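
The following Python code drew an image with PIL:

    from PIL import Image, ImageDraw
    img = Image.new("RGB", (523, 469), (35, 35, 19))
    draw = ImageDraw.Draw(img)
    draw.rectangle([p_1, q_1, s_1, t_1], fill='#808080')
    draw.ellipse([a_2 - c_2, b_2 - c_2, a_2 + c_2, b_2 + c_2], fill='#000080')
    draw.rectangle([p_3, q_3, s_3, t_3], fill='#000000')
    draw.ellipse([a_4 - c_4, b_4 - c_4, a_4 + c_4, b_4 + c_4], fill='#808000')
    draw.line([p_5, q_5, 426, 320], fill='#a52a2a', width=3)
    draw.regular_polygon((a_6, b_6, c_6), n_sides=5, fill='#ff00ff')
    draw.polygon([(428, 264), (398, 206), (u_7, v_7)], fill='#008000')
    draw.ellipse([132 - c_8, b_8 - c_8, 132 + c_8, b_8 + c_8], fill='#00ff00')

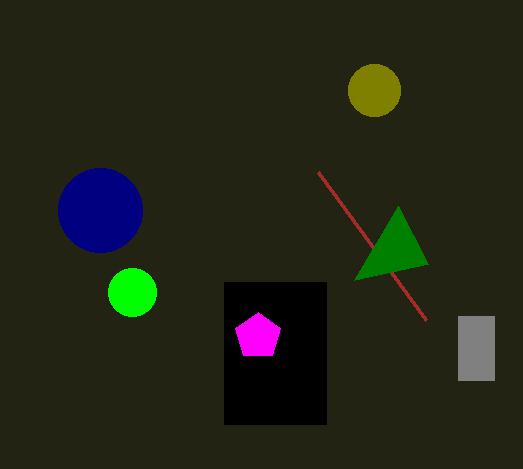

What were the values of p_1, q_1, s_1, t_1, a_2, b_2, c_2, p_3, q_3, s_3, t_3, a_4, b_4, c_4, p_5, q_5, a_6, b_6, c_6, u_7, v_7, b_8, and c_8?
p_1 = 458, q_1 = 316, s_1 = 494, t_1 = 380, a_2 = 100, b_2 = 210, c_2 = 42, p_3 = 224, q_3 = 282, s_3 = 326, t_3 = 424, a_4 = 374, b_4 = 90, c_4 = 26, p_5 = 318, q_5 = 172, a_6 = 258, b_6 = 336, c_6 = 24, u_7 = 354, v_7 = 280, b_8 = 292, c_8 = 24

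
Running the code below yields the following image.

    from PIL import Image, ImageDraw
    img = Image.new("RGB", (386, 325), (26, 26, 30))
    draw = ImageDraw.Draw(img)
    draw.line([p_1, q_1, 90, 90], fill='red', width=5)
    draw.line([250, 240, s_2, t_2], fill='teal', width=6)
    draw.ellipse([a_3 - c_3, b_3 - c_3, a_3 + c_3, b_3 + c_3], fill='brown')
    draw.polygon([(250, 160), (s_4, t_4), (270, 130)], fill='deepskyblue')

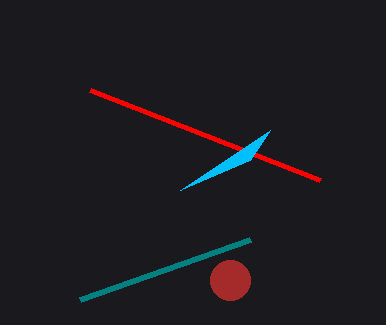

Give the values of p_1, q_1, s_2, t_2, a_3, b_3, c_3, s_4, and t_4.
p_1 = 320, q_1 = 180, s_2 = 80, t_2 = 300, a_3 = 230, b_3 = 280, c_3 = 20, s_4 = 180, t_4 = 190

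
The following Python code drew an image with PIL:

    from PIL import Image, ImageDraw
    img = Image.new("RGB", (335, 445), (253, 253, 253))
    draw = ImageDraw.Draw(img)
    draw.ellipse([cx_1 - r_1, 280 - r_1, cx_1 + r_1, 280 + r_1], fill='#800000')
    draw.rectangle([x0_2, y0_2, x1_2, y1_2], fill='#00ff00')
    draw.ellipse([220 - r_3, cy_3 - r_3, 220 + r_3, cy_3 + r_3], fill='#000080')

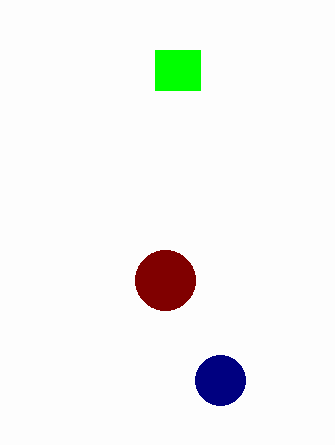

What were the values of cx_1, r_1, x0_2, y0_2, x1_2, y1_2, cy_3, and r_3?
cx_1 = 165
r_1 = 30
x0_2 = 155
y0_2 = 50
x1_2 = 200
y1_2 = 90
cy_3 = 380
r_3 = 25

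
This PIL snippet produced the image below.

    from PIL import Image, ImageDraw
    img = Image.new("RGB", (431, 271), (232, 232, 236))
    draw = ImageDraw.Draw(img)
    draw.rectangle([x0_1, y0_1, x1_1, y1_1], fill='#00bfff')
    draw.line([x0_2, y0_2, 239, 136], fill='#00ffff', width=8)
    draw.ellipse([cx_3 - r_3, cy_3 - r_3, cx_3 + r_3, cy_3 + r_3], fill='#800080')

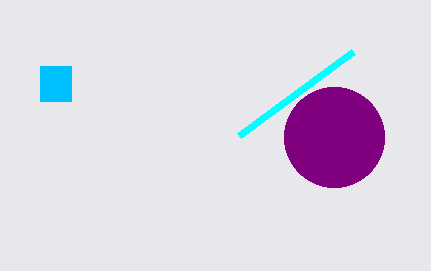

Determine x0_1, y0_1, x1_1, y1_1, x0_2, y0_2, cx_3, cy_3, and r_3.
x0_1 = 40, y0_1 = 66, x1_1 = 71, y1_1 = 101, x0_2 = 353, y0_2 = 52, cx_3 = 334, cy_3 = 137, r_3 = 50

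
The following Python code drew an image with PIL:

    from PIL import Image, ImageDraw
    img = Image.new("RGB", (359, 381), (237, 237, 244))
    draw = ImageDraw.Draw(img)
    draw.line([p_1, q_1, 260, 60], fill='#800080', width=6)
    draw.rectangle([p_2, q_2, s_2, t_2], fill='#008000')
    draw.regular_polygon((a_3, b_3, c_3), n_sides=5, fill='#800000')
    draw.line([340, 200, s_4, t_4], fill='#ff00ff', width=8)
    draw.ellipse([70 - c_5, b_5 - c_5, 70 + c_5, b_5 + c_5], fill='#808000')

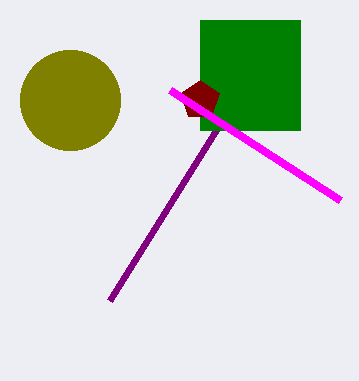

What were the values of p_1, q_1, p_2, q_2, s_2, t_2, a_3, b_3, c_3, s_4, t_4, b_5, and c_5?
p_1 = 110; q_1 = 300; p_2 = 200; q_2 = 20; s_2 = 300; t_2 = 130; a_3 = 200; b_3 = 100; c_3 = 20; s_4 = 170; t_4 = 90; b_5 = 100; c_5 = 50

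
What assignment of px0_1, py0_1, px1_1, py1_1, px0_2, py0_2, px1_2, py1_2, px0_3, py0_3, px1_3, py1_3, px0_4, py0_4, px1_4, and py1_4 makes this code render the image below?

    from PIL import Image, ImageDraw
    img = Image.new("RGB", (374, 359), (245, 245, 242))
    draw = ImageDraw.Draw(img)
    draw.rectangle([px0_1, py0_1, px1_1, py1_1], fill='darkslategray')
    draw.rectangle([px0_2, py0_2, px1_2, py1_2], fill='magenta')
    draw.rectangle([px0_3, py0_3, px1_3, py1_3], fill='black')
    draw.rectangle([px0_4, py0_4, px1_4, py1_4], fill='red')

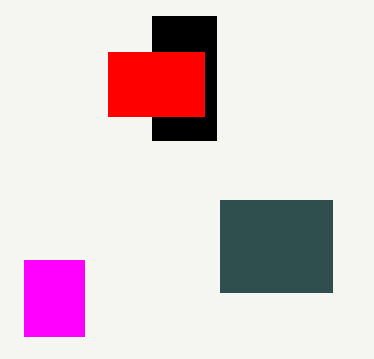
px0_1 = 220
py0_1 = 200
px1_1 = 332
py1_1 = 292
px0_2 = 24
py0_2 = 260
px1_2 = 84
py1_2 = 336
px0_3 = 152
py0_3 = 16
px1_3 = 216
py1_3 = 140
px0_4 = 108
py0_4 = 52
px1_4 = 204
py1_4 = 116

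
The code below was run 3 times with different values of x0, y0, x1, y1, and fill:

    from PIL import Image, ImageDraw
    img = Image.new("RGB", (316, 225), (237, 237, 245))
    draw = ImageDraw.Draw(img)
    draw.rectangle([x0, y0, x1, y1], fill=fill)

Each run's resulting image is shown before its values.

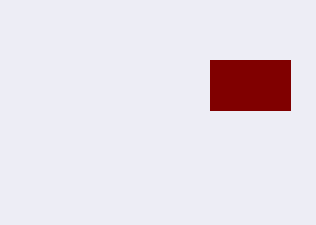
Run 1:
x0 = 210; y0 = 60; x1 = 290; y1 = 110; fill = 'maroon'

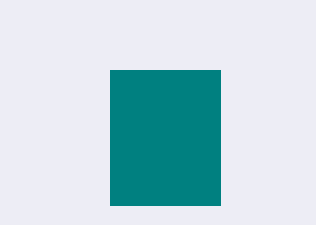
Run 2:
x0 = 110; y0 = 70; x1 = 220; y1 = 205; fill = 'teal'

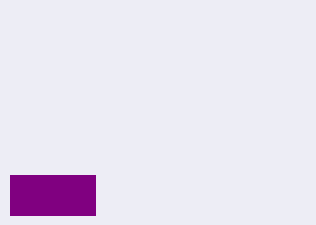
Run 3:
x0 = 10
y0 = 175
x1 = 95
y1 = 215
fill = 'purple'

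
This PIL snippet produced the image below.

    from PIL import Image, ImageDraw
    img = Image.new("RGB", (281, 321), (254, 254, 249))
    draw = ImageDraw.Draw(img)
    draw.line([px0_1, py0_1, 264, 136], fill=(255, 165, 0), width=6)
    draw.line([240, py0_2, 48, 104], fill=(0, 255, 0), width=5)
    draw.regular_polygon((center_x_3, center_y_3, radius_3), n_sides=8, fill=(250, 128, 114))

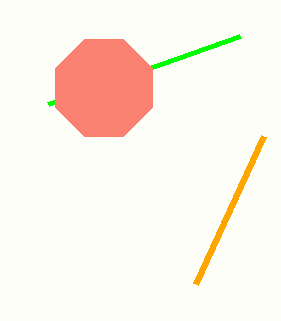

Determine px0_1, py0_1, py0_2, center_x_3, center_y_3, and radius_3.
px0_1 = 196, py0_1 = 284, py0_2 = 36, center_x_3 = 104, center_y_3 = 88, radius_3 = 52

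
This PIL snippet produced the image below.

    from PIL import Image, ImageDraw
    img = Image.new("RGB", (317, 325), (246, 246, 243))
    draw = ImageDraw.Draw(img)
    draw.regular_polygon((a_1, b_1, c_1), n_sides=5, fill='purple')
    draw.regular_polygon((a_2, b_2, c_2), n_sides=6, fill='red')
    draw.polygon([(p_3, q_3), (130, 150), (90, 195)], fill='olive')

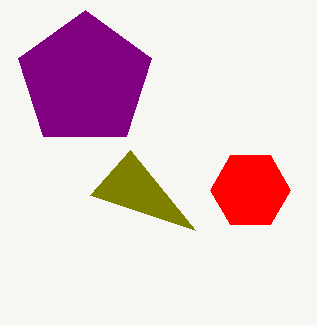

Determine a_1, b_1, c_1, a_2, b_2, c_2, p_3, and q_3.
a_1 = 85
b_1 = 80
c_1 = 70
a_2 = 250
b_2 = 190
c_2 = 40
p_3 = 195
q_3 = 230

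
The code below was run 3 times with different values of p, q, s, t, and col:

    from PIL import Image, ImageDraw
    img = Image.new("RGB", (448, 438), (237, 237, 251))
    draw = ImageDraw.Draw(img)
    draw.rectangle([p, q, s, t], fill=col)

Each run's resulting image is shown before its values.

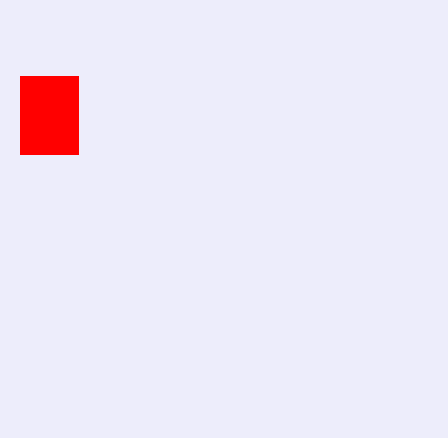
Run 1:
p = 20
q = 76
s = 78
t = 154
col = 'red'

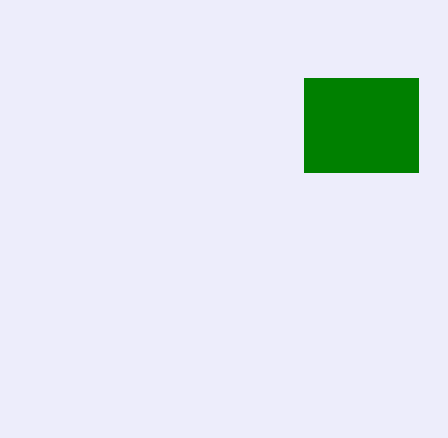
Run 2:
p = 304
q = 78
s = 418
t = 172
col = 'green'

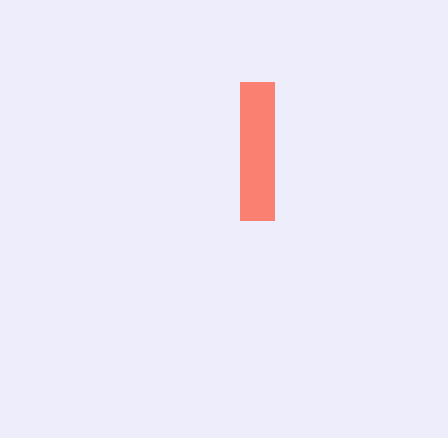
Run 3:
p = 240, q = 82, s = 274, t = 220, col = 'salmon'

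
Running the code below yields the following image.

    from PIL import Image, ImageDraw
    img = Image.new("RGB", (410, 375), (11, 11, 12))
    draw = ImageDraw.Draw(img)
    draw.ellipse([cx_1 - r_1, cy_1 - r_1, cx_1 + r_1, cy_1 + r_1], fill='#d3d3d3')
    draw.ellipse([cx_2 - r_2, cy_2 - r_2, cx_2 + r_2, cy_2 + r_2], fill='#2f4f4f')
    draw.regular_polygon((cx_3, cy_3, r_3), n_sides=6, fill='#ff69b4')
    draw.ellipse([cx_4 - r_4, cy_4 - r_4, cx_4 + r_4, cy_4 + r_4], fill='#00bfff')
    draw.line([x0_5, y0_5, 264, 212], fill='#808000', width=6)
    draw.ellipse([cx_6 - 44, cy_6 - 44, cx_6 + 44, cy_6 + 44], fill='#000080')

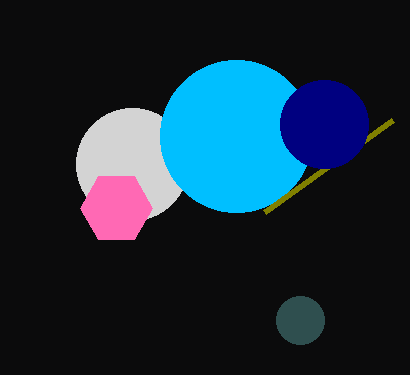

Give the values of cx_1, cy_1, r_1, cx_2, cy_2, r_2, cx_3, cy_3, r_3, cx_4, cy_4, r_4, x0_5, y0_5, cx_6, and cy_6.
cx_1 = 132, cy_1 = 164, r_1 = 56, cx_2 = 300, cy_2 = 320, r_2 = 24, cx_3 = 116, cy_3 = 208, r_3 = 36, cx_4 = 236, cy_4 = 136, r_4 = 76, x0_5 = 392, y0_5 = 120, cx_6 = 324, cy_6 = 124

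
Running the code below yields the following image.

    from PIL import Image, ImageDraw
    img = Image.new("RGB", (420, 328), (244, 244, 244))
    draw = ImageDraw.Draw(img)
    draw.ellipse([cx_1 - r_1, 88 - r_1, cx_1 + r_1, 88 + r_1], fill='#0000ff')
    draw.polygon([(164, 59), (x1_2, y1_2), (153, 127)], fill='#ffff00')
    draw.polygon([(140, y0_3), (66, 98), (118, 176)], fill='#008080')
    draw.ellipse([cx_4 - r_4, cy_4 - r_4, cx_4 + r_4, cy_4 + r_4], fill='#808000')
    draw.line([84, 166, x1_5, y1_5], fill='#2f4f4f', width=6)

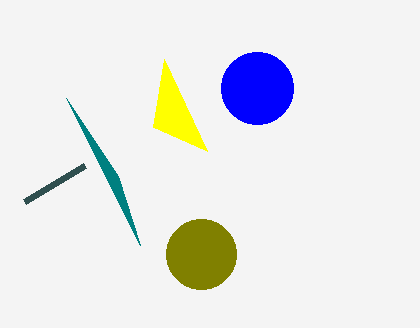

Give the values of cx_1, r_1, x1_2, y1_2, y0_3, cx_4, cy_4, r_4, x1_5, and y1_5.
cx_1 = 257; r_1 = 36; x1_2 = 207; y1_2 = 151; y0_3 = 245; cx_4 = 201; cy_4 = 254; r_4 = 35; x1_5 = 24; y1_5 = 202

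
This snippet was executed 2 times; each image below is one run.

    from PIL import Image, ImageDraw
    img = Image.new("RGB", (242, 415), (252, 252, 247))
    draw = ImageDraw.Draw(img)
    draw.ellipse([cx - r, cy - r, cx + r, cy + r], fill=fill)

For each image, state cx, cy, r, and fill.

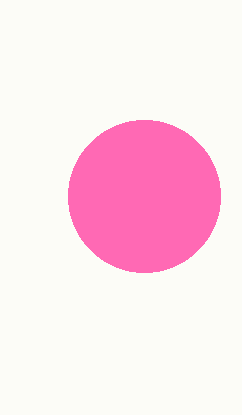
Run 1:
cx = 144; cy = 196; r = 76; fill = 'hotpink'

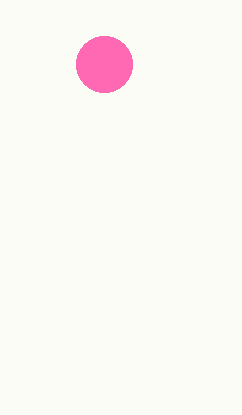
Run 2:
cx = 104
cy = 64
r = 28
fill = 'hotpink'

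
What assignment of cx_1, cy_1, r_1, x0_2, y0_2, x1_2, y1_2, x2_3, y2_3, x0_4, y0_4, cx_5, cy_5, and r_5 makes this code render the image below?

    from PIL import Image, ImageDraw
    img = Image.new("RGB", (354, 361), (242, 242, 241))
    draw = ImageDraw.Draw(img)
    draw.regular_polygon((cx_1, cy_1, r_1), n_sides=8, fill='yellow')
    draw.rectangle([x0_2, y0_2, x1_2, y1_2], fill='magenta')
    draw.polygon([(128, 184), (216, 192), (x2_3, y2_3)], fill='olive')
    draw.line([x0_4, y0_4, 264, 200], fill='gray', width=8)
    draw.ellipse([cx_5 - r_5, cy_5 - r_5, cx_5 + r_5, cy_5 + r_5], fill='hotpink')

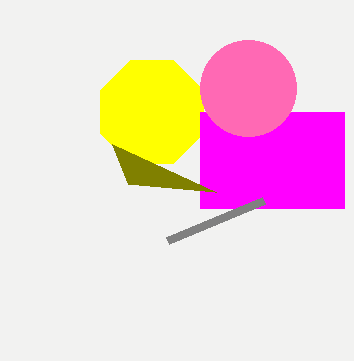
cx_1 = 152; cy_1 = 112; r_1 = 56; x0_2 = 200; y0_2 = 112; x1_2 = 344; y1_2 = 208; x2_3 = 112; y2_3 = 144; x0_4 = 168; y0_4 = 240; cx_5 = 248; cy_5 = 88; r_5 = 48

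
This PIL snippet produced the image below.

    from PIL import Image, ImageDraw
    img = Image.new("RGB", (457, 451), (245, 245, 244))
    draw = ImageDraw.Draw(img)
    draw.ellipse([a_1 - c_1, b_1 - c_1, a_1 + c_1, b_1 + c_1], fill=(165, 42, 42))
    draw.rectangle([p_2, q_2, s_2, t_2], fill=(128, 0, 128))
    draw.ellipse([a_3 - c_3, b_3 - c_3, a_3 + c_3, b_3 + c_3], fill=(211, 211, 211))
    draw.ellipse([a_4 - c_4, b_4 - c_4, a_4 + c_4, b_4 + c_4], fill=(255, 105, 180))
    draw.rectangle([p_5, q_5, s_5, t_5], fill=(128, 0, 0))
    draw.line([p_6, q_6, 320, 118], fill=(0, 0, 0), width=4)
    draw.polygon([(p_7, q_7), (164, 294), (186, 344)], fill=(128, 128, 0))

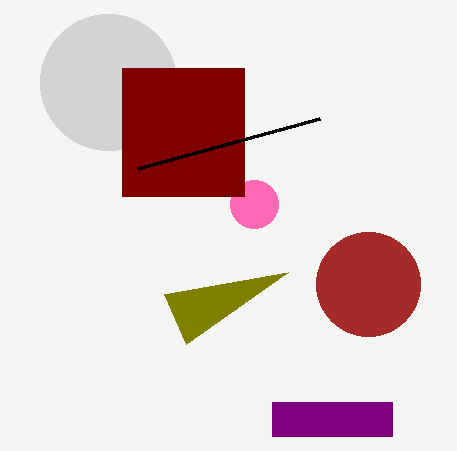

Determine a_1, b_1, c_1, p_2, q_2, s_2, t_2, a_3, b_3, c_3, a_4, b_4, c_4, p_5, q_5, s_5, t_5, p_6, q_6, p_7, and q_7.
a_1 = 368, b_1 = 284, c_1 = 52, p_2 = 272, q_2 = 402, s_2 = 392, t_2 = 436, a_3 = 108, b_3 = 82, c_3 = 68, a_4 = 254, b_4 = 204, c_4 = 24, p_5 = 122, q_5 = 68, s_5 = 244, t_5 = 196, p_6 = 138, q_6 = 168, p_7 = 288, q_7 = 272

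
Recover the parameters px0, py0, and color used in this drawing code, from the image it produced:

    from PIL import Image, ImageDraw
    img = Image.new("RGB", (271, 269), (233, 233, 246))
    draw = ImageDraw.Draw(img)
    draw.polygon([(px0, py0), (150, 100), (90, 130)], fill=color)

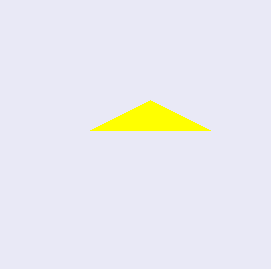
px0 = 210; py0 = 130; color = 'yellow'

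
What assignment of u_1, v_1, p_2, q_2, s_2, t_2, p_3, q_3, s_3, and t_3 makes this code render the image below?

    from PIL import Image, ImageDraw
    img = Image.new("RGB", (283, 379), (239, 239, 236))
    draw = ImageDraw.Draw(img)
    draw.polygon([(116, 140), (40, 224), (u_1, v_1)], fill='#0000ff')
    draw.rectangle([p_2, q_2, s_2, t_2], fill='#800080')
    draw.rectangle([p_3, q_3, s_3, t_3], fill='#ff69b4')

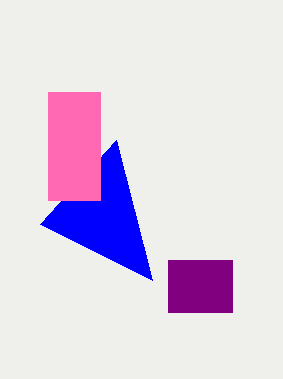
u_1 = 152, v_1 = 280, p_2 = 168, q_2 = 260, s_2 = 232, t_2 = 312, p_3 = 48, q_3 = 92, s_3 = 100, t_3 = 200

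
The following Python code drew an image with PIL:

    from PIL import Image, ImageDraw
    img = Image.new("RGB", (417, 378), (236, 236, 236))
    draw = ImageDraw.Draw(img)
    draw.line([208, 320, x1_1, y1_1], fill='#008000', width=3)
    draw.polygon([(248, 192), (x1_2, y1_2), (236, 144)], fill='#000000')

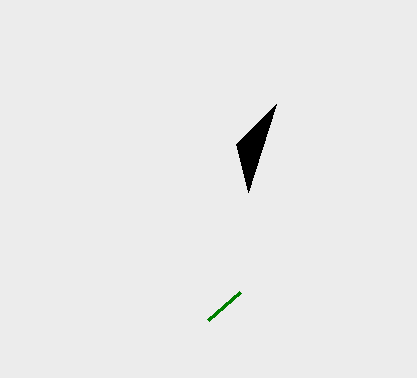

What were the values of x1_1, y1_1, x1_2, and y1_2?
x1_1 = 240; y1_1 = 292; x1_2 = 276; y1_2 = 104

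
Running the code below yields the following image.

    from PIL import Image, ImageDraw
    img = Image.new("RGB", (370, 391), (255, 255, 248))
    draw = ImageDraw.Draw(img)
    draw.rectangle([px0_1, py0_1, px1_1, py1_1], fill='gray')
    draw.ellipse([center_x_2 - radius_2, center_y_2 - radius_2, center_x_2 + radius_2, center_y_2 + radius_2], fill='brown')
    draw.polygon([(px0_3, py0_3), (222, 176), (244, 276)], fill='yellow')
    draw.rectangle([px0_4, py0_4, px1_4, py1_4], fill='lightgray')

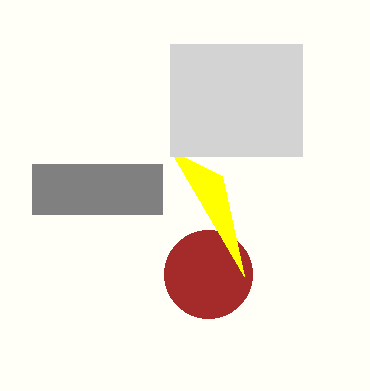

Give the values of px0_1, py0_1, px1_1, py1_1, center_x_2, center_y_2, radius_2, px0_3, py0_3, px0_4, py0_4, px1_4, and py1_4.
px0_1 = 32; py0_1 = 164; px1_1 = 162; py1_1 = 214; center_x_2 = 208; center_y_2 = 274; radius_2 = 44; px0_3 = 170; py0_3 = 150; px0_4 = 170; py0_4 = 44; px1_4 = 302; py1_4 = 156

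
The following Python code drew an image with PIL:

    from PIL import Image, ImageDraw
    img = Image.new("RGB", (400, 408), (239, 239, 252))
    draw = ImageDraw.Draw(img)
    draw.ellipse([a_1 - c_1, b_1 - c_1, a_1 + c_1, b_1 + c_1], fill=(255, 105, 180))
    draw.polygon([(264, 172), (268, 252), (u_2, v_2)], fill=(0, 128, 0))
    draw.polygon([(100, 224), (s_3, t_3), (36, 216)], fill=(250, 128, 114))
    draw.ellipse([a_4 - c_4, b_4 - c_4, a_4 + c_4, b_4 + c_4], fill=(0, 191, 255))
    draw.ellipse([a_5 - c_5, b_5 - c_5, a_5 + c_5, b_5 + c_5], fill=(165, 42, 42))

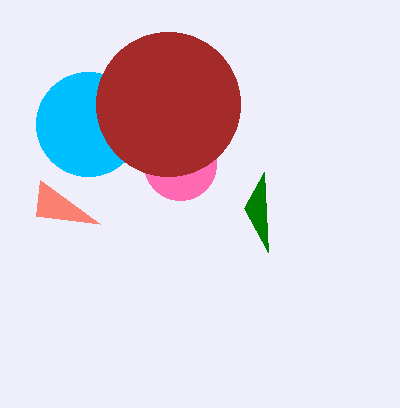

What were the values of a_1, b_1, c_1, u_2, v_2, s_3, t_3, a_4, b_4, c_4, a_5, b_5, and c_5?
a_1 = 180
b_1 = 164
c_1 = 36
u_2 = 244
v_2 = 208
s_3 = 40
t_3 = 180
a_4 = 88
b_4 = 124
c_4 = 52
a_5 = 168
b_5 = 104
c_5 = 72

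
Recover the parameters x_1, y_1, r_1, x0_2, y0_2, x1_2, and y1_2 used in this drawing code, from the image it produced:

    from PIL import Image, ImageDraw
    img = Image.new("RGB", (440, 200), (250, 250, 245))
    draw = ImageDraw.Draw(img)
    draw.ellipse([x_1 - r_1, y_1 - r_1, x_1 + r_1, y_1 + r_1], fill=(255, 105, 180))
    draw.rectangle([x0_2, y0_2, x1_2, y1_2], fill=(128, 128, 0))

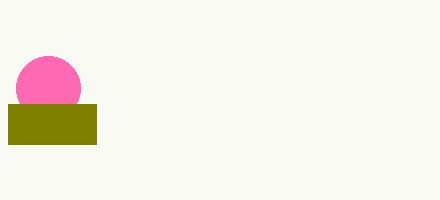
x_1 = 48
y_1 = 88
r_1 = 32
x0_2 = 8
y0_2 = 104
x1_2 = 96
y1_2 = 144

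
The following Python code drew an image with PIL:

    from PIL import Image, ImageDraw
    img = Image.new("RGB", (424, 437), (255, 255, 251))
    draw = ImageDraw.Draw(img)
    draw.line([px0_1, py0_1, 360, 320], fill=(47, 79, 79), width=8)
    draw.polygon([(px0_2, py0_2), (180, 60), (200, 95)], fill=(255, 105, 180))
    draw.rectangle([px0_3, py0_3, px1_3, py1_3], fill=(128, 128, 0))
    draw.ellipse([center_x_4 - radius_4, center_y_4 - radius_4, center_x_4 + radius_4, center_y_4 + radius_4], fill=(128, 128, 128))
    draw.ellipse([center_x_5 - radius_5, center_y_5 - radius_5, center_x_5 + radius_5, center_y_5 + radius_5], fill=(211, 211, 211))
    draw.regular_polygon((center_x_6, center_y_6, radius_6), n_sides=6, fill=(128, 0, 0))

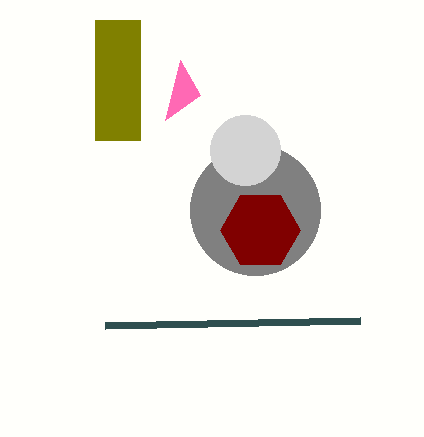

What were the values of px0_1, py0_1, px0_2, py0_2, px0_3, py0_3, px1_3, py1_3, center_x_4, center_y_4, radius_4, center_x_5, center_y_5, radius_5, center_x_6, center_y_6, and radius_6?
px0_1 = 105
py0_1 = 325
px0_2 = 165
py0_2 = 120
px0_3 = 95
py0_3 = 20
px1_3 = 140
py1_3 = 140
center_x_4 = 255
center_y_4 = 210
radius_4 = 65
center_x_5 = 245
center_y_5 = 150
radius_5 = 35
center_x_6 = 260
center_y_6 = 230
radius_6 = 40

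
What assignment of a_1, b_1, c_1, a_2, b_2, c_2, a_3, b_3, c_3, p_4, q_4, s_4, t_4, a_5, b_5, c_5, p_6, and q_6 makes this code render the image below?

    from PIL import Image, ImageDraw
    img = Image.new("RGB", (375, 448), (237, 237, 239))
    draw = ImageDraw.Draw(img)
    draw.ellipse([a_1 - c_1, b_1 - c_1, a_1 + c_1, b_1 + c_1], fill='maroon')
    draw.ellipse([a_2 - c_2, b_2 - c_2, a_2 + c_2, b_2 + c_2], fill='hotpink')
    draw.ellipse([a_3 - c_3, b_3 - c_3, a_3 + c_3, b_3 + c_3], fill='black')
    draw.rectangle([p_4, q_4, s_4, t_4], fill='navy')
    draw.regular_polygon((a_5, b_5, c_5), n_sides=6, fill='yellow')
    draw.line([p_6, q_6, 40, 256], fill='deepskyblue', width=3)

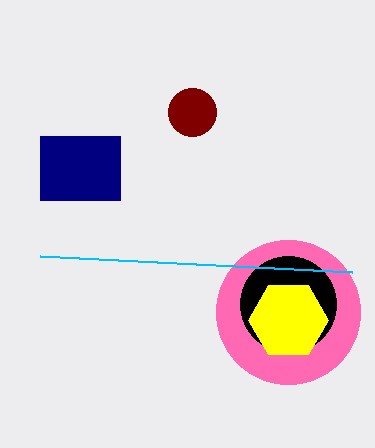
a_1 = 192; b_1 = 112; c_1 = 24; a_2 = 288; b_2 = 312; c_2 = 72; a_3 = 288; b_3 = 304; c_3 = 48; p_4 = 40; q_4 = 136; s_4 = 120; t_4 = 200; a_5 = 288; b_5 = 320; c_5 = 40; p_6 = 352; q_6 = 272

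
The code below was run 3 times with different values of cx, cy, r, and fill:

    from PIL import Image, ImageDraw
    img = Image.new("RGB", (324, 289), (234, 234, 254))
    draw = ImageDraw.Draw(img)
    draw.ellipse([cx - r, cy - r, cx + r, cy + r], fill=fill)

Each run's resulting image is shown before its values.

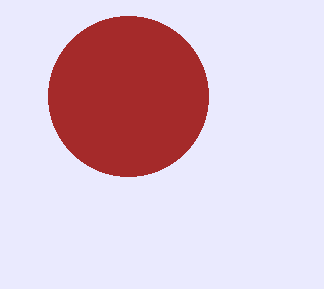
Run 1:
cx = 128
cy = 96
r = 80
fill = 'brown'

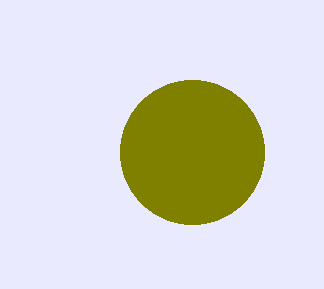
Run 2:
cx = 192
cy = 152
r = 72
fill = 'olive'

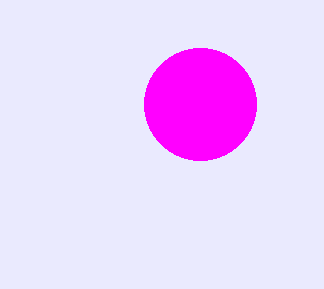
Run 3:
cx = 200; cy = 104; r = 56; fill = 'magenta'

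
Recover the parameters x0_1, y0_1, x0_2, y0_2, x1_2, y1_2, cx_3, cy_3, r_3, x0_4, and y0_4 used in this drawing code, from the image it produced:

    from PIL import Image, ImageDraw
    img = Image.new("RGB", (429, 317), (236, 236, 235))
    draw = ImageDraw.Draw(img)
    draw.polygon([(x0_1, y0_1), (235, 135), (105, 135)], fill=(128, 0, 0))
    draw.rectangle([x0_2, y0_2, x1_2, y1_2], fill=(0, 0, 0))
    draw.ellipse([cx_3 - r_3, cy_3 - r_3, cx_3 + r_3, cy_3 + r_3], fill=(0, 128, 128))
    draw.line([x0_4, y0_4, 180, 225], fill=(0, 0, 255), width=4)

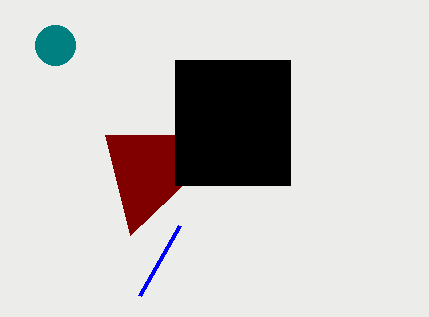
x0_1 = 130, y0_1 = 235, x0_2 = 175, y0_2 = 60, x1_2 = 290, y1_2 = 185, cx_3 = 55, cy_3 = 45, r_3 = 20, x0_4 = 140, y0_4 = 295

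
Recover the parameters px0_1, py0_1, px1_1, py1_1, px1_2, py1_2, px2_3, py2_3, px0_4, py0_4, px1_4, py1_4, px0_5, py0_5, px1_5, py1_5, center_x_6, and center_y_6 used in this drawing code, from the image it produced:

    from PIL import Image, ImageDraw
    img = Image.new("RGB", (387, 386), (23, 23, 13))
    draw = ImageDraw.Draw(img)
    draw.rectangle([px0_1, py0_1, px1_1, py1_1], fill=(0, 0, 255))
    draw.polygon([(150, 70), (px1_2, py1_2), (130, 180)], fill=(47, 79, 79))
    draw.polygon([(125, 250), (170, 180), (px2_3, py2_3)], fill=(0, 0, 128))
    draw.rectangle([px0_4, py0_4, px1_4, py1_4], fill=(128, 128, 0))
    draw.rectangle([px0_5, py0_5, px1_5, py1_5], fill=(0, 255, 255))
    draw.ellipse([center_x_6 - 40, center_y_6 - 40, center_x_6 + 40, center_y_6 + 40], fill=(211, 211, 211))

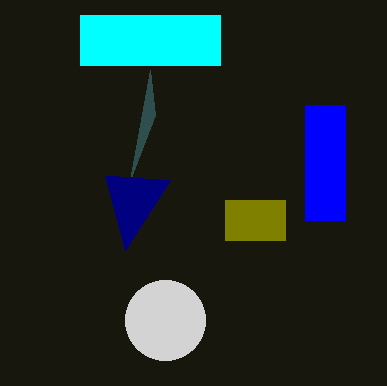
px0_1 = 305, py0_1 = 105, px1_1 = 345, py1_1 = 220, px1_2 = 155, py1_2 = 115, px2_3 = 105, py2_3 = 175, px0_4 = 225, py0_4 = 200, px1_4 = 285, py1_4 = 240, px0_5 = 80, py0_5 = 15, px1_5 = 220, py1_5 = 65, center_x_6 = 165, center_y_6 = 320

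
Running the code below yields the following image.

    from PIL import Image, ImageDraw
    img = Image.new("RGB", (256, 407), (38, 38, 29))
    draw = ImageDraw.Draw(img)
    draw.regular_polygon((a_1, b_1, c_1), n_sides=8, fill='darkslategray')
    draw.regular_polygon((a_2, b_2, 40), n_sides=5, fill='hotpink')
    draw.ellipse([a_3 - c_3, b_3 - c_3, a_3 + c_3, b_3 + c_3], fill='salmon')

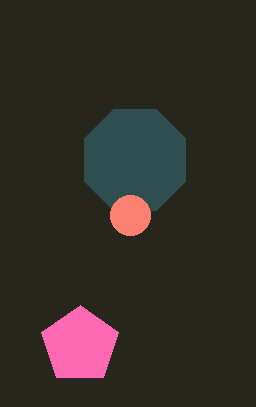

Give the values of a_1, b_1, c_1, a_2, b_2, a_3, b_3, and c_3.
a_1 = 135
b_1 = 160
c_1 = 55
a_2 = 80
b_2 = 345
a_3 = 130
b_3 = 215
c_3 = 20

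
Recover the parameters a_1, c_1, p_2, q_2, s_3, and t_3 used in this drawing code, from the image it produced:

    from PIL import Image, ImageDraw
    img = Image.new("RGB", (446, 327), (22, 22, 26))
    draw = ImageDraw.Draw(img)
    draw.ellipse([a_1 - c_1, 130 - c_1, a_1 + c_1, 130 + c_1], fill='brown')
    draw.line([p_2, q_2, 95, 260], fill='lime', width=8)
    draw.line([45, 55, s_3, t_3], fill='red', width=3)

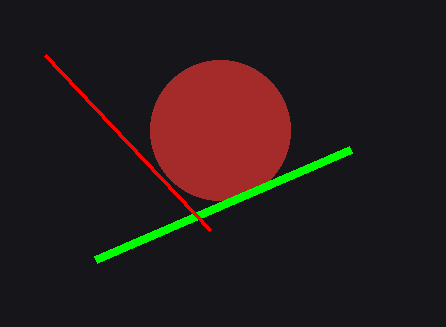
a_1 = 220; c_1 = 70; p_2 = 350; q_2 = 150; s_3 = 210; t_3 = 230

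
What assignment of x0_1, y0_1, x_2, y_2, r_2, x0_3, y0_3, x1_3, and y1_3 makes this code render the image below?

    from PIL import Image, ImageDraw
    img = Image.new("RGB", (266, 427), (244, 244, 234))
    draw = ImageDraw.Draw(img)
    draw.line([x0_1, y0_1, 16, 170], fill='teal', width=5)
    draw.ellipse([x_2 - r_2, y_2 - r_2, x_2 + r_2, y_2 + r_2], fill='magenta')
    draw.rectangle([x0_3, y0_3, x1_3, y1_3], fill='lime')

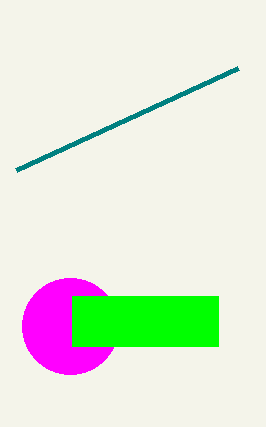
x0_1 = 238
y0_1 = 68
x_2 = 70
y_2 = 326
r_2 = 48
x0_3 = 72
y0_3 = 296
x1_3 = 218
y1_3 = 346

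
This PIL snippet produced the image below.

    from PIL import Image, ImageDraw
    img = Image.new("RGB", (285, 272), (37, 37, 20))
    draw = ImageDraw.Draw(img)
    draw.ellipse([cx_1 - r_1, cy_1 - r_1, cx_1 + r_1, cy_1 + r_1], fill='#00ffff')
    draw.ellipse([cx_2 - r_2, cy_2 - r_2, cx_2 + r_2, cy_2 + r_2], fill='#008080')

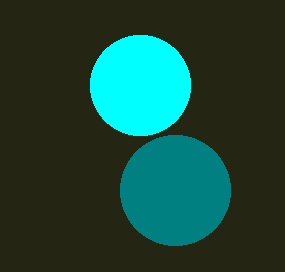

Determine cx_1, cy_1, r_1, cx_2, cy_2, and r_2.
cx_1 = 140, cy_1 = 85, r_1 = 50, cx_2 = 175, cy_2 = 190, r_2 = 55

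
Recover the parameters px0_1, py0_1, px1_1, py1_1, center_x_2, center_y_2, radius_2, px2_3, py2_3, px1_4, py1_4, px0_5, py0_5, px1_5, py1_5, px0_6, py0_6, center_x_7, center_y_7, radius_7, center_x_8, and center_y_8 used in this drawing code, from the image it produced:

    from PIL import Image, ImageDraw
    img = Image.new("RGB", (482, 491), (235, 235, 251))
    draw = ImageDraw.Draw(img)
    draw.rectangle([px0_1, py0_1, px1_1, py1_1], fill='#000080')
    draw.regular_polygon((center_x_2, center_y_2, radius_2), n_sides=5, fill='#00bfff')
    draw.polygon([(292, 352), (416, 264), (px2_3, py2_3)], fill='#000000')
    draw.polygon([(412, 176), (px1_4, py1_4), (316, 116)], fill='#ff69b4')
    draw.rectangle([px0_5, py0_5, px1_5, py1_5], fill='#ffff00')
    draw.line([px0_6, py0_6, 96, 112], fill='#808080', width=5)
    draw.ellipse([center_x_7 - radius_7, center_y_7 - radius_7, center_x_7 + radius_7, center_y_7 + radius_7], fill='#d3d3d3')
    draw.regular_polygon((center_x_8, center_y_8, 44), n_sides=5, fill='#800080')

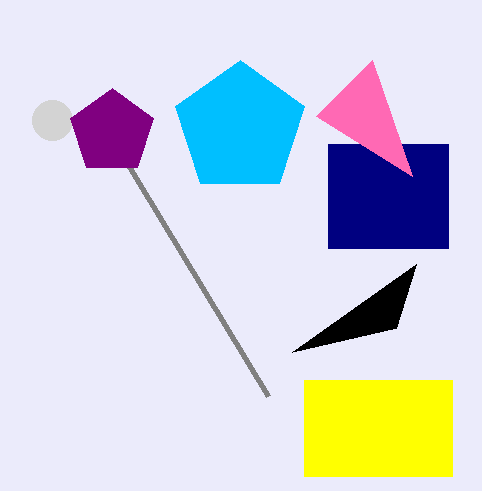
px0_1 = 328; py0_1 = 144; px1_1 = 448; py1_1 = 248; center_x_2 = 240; center_y_2 = 128; radius_2 = 68; px2_3 = 396; py2_3 = 328; px1_4 = 372; py1_4 = 60; px0_5 = 304; py0_5 = 380; px1_5 = 452; py1_5 = 476; px0_6 = 268; py0_6 = 396; center_x_7 = 52; center_y_7 = 120; radius_7 = 20; center_x_8 = 112; center_y_8 = 132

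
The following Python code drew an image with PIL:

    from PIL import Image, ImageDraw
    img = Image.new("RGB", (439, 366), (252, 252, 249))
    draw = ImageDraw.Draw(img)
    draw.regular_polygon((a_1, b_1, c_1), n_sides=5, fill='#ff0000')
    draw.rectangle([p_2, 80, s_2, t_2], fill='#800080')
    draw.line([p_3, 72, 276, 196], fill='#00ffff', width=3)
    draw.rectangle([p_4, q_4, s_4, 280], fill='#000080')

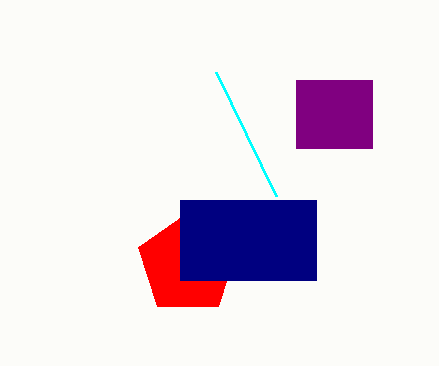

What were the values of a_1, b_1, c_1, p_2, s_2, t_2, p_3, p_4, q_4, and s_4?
a_1 = 188
b_1 = 264
c_1 = 52
p_2 = 296
s_2 = 372
t_2 = 148
p_3 = 216
p_4 = 180
q_4 = 200
s_4 = 316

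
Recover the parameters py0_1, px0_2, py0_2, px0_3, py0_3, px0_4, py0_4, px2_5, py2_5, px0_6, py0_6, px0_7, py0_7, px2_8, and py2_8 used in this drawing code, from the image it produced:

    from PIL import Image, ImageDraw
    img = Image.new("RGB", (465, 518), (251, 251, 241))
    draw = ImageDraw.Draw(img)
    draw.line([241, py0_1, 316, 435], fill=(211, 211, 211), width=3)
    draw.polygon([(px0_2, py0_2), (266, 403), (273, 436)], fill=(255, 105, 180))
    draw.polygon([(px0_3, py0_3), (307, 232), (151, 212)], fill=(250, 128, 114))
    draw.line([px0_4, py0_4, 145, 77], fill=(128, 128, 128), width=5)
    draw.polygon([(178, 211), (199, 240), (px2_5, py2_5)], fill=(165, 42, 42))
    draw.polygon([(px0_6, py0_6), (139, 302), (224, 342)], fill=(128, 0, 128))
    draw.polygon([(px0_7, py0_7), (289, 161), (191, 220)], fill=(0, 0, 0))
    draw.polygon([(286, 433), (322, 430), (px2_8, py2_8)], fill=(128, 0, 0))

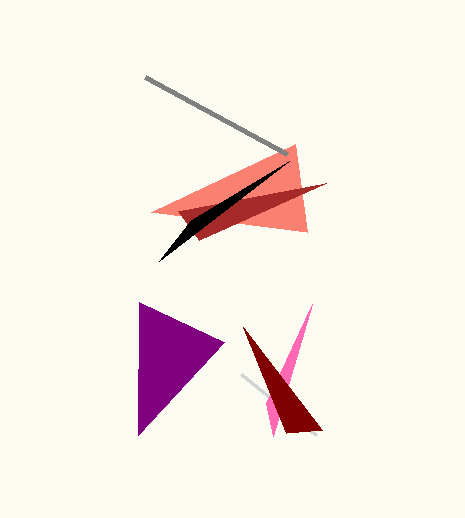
py0_1 = 374
px0_2 = 312
py0_2 = 304
px0_3 = 295
py0_3 = 144
px0_4 = 287
py0_4 = 154
px2_5 = 326
py2_5 = 183
px0_6 = 138
py0_6 = 435
px0_7 = 159
py0_7 = 261
px2_8 = 243
py2_8 = 327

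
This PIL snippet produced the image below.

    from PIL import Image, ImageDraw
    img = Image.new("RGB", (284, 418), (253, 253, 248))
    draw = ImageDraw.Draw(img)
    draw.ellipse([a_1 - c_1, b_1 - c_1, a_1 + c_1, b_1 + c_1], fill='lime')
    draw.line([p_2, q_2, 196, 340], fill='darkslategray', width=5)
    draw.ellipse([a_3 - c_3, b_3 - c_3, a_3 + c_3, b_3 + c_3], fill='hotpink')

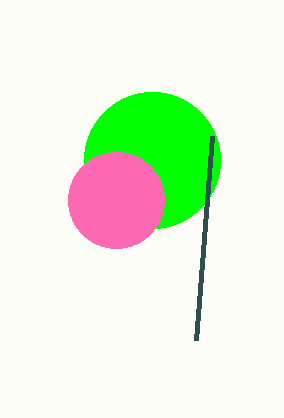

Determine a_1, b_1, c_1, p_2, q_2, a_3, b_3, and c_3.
a_1 = 152, b_1 = 160, c_1 = 68, p_2 = 212, q_2 = 136, a_3 = 116, b_3 = 200, c_3 = 48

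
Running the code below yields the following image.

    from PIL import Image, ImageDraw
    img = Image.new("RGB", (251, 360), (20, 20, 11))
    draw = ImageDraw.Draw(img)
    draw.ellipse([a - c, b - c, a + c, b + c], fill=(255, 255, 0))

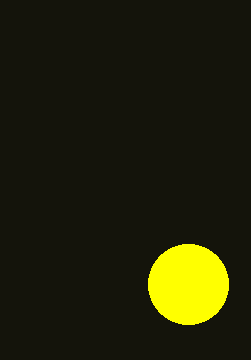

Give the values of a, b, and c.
a = 188, b = 284, c = 40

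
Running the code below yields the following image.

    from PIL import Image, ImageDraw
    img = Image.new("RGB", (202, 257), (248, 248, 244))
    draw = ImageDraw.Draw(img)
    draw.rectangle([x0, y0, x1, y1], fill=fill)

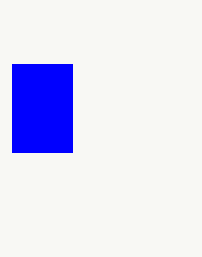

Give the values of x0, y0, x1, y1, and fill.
x0 = 12
y0 = 64
x1 = 72
y1 = 152
fill = 'blue'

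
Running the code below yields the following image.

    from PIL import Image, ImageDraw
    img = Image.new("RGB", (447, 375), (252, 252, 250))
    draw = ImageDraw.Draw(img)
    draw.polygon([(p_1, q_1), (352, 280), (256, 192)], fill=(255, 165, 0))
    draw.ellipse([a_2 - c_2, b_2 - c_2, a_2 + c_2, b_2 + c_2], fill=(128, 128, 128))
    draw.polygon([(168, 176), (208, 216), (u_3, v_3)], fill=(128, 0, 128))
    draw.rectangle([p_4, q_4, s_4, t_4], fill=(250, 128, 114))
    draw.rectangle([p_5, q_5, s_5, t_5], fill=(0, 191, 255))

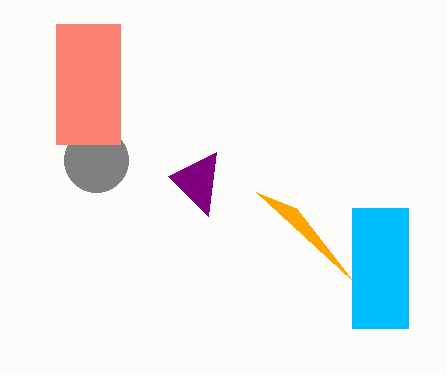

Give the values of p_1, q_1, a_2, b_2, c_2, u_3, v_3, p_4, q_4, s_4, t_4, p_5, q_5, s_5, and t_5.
p_1 = 296; q_1 = 208; a_2 = 96; b_2 = 160; c_2 = 32; u_3 = 216; v_3 = 152; p_4 = 56; q_4 = 24; s_4 = 120; t_4 = 144; p_5 = 352; q_5 = 208; s_5 = 408; t_5 = 328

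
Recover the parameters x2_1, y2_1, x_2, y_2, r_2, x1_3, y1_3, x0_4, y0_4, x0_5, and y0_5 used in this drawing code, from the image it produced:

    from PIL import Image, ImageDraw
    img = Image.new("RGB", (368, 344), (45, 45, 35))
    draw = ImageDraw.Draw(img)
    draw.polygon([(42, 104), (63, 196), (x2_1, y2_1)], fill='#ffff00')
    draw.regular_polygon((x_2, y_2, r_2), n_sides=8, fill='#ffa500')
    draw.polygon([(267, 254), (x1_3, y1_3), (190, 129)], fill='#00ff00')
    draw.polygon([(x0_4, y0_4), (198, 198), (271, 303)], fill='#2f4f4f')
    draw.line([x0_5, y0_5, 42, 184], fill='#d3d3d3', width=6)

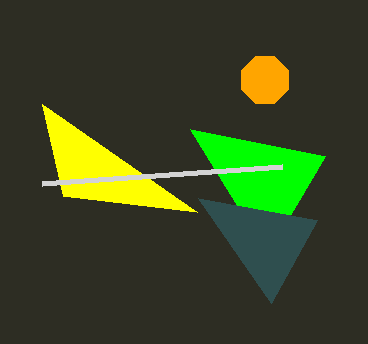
x2_1 = 197
y2_1 = 212
x_2 = 265
y_2 = 80
r_2 = 25
x1_3 = 325
y1_3 = 156
x0_4 = 317
y0_4 = 220
x0_5 = 282
y0_5 = 167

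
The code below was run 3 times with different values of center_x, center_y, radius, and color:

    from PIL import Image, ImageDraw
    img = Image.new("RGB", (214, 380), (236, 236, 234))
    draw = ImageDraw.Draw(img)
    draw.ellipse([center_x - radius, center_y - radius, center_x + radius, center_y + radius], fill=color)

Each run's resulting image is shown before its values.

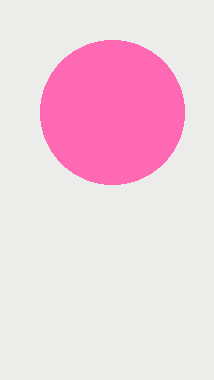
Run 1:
center_x = 112
center_y = 112
radius = 72
color = 'hotpink'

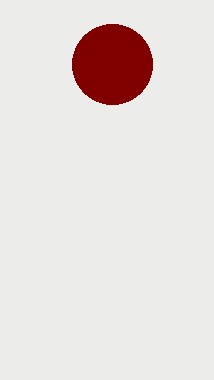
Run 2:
center_x = 112; center_y = 64; radius = 40; color = 'maroon'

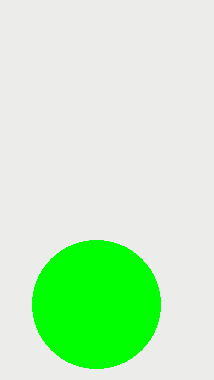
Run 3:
center_x = 96
center_y = 304
radius = 64
color = 'lime'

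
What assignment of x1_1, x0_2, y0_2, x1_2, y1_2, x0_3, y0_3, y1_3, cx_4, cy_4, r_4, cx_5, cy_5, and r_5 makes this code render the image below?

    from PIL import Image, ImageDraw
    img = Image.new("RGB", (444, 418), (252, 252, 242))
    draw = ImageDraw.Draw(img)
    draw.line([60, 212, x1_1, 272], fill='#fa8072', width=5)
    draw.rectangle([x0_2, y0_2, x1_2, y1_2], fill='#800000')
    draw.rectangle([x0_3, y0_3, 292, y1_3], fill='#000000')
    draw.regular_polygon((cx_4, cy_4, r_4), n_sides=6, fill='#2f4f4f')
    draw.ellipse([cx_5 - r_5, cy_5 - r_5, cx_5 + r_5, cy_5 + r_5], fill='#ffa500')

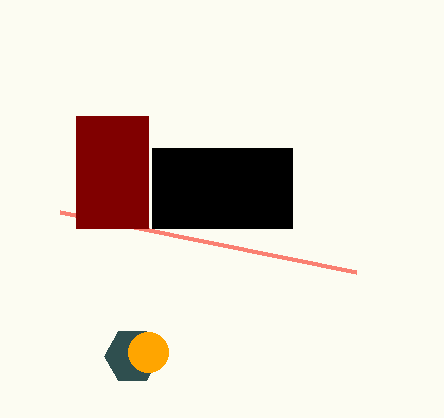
x1_1 = 356, x0_2 = 76, y0_2 = 116, x1_2 = 148, y1_2 = 228, x0_3 = 152, y0_3 = 148, y1_3 = 228, cx_4 = 132, cy_4 = 356, r_4 = 28, cx_5 = 148, cy_5 = 352, r_5 = 20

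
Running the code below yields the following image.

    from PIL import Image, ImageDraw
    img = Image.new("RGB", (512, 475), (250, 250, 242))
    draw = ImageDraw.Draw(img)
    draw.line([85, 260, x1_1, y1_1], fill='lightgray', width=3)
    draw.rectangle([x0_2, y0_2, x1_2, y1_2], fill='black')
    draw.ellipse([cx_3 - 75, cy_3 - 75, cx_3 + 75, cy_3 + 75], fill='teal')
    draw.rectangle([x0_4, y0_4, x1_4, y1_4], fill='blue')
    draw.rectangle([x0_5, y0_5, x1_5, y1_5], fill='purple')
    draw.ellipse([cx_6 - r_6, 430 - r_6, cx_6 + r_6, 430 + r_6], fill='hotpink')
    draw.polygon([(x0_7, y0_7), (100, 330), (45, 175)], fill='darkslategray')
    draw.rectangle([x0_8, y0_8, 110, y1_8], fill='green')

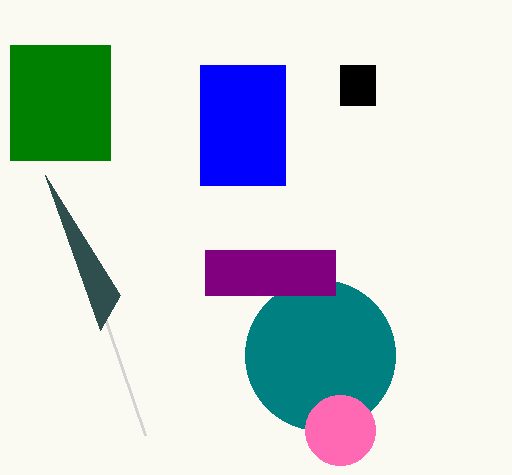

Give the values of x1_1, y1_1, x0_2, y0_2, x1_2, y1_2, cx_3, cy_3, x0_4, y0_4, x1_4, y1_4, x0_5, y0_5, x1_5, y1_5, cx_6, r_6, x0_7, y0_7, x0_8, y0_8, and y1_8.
x1_1 = 145
y1_1 = 435
x0_2 = 340
y0_2 = 65
x1_2 = 375
y1_2 = 105
cx_3 = 320
cy_3 = 355
x0_4 = 200
y0_4 = 65
x1_4 = 285
y1_4 = 185
x0_5 = 205
y0_5 = 250
x1_5 = 335
y1_5 = 295
cx_6 = 340
r_6 = 35
x0_7 = 120
y0_7 = 295
x0_8 = 10
y0_8 = 45
y1_8 = 160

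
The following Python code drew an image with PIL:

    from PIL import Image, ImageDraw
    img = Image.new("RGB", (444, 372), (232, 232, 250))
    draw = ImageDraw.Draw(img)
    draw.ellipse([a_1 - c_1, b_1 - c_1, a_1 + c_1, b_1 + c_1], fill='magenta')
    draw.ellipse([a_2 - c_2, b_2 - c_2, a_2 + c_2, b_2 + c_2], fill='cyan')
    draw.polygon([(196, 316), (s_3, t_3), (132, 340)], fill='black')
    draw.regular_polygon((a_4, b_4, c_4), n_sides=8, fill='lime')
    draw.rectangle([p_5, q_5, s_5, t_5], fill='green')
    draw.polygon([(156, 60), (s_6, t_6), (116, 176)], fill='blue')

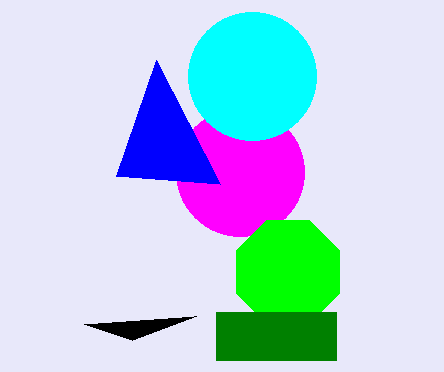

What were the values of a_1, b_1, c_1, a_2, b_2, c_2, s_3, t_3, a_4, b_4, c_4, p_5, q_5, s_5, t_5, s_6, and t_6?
a_1 = 240
b_1 = 172
c_1 = 64
a_2 = 252
b_2 = 76
c_2 = 64
s_3 = 84
t_3 = 324
a_4 = 288
b_4 = 272
c_4 = 56
p_5 = 216
q_5 = 312
s_5 = 336
t_5 = 360
s_6 = 220
t_6 = 184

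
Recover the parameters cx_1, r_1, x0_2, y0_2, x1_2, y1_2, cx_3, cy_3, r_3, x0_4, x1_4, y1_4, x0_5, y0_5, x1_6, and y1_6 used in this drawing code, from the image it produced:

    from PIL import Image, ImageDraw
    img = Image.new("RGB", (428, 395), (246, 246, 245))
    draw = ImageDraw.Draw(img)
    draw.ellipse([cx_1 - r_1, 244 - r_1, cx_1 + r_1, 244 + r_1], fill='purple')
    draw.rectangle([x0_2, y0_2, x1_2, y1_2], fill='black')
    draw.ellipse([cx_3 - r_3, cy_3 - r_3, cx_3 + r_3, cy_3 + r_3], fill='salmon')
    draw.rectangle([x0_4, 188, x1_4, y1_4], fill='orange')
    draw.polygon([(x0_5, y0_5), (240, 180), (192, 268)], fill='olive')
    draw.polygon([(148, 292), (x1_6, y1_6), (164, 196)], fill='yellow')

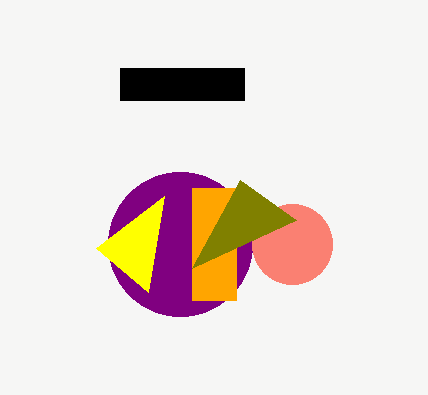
cx_1 = 180, r_1 = 72, x0_2 = 120, y0_2 = 68, x1_2 = 244, y1_2 = 100, cx_3 = 292, cy_3 = 244, r_3 = 40, x0_4 = 192, x1_4 = 236, y1_4 = 300, x0_5 = 296, y0_5 = 220, x1_6 = 96, y1_6 = 248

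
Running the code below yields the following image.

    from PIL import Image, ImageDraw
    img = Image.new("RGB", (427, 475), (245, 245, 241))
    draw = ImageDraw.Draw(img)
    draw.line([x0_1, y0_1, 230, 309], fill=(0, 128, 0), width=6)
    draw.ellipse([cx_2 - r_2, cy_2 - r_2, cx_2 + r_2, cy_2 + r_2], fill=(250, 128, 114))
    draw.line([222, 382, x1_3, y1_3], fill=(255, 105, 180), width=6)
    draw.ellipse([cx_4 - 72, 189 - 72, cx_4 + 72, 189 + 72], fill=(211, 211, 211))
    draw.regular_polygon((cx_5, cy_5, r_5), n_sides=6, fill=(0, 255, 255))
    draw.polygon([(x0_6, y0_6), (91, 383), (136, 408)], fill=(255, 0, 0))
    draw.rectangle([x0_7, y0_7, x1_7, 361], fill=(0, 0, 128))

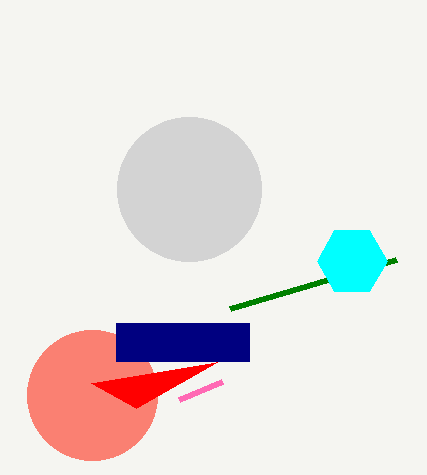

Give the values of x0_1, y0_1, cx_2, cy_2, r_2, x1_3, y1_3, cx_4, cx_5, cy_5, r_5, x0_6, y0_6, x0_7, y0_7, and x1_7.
x0_1 = 396, y0_1 = 260, cx_2 = 92, cy_2 = 395, r_2 = 65, x1_3 = 179, y1_3 = 400, cx_4 = 189, cx_5 = 352, cy_5 = 261, r_5 = 35, x0_6 = 217, y0_6 = 362, x0_7 = 116, y0_7 = 323, x1_7 = 249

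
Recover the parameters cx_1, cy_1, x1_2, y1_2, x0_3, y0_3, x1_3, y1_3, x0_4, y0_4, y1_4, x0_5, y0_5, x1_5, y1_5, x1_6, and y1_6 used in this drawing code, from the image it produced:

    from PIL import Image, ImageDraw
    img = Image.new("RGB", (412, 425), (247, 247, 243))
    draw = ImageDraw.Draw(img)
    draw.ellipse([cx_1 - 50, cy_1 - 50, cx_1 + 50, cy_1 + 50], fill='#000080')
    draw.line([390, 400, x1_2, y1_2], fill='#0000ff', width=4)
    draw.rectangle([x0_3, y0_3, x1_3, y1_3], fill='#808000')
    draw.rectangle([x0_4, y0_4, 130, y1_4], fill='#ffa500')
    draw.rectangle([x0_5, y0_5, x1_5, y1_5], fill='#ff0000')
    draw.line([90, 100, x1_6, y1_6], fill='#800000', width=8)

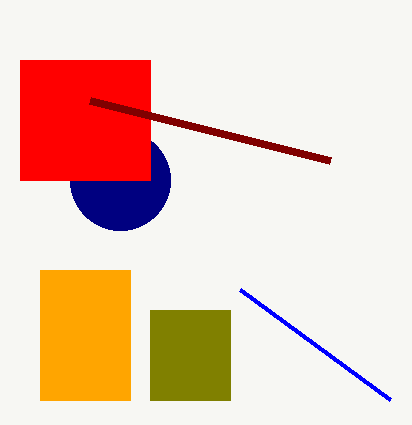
cx_1 = 120, cy_1 = 180, x1_2 = 240, y1_2 = 290, x0_3 = 150, y0_3 = 310, x1_3 = 230, y1_3 = 400, x0_4 = 40, y0_4 = 270, y1_4 = 400, x0_5 = 20, y0_5 = 60, x1_5 = 150, y1_5 = 180, x1_6 = 330, y1_6 = 160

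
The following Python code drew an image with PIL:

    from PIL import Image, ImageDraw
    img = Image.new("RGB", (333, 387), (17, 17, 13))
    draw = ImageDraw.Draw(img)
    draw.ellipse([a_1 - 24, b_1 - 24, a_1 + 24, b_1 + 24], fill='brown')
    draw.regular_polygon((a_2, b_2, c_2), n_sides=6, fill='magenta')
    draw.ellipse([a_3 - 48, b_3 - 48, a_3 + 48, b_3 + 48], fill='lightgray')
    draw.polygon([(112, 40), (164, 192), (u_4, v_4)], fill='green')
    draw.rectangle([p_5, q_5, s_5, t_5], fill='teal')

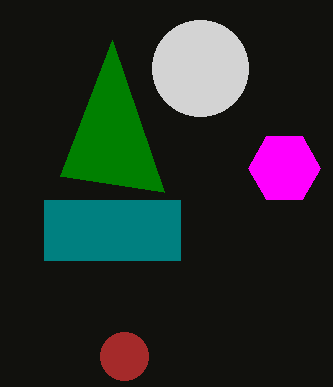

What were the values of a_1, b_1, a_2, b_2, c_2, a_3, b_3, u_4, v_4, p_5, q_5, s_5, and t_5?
a_1 = 124; b_1 = 356; a_2 = 284; b_2 = 168; c_2 = 36; a_3 = 200; b_3 = 68; u_4 = 60; v_4 = 176; p_5 = 44; q_5 = 200; s_5 = 180; t_5 = 260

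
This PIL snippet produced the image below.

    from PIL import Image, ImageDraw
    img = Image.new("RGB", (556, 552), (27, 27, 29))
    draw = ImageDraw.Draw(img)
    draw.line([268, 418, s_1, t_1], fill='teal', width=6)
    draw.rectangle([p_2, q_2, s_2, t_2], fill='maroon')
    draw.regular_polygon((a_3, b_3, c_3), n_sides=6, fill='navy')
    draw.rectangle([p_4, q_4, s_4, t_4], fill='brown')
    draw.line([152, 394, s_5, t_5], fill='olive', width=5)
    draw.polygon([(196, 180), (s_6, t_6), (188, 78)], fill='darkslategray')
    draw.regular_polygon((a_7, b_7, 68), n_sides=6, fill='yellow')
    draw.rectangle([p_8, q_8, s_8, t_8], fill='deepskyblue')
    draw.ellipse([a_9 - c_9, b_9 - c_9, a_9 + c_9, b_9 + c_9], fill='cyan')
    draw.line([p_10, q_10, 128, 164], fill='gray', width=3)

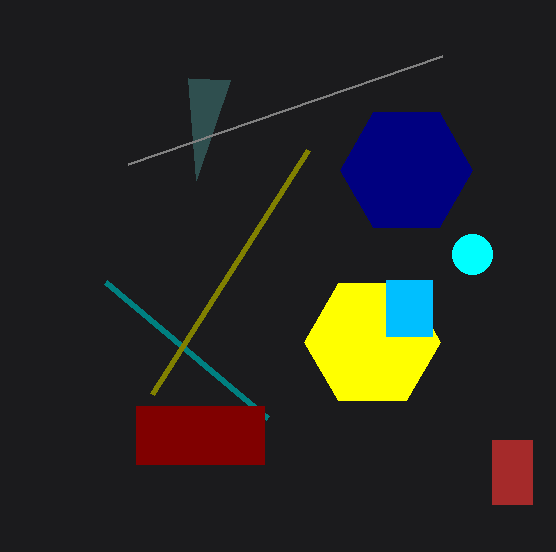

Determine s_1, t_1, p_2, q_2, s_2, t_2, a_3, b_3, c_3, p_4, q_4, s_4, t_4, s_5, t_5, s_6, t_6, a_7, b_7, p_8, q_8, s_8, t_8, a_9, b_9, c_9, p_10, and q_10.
s_1 = 106
t_1 = 282
p_2 = 136
q_2 = 406
s_2 = 264
t_2 = 464
a_3 = 406
b_3 = 170
c_3 = 66
p_4 = 492
q_4 = 440
s_4 = 532
t_4 = 504
s_5 = 308
t_5 = 150
s_6 = 230
t_6 = 80
a_7 = 372
b_7 = 342
p_8 = 386
q_8 = 280
s_8 = 432
t_8 = 336
a_9 = 472
b_9 = 254
c_9 = 20
p_10 = 442
q_10 = 56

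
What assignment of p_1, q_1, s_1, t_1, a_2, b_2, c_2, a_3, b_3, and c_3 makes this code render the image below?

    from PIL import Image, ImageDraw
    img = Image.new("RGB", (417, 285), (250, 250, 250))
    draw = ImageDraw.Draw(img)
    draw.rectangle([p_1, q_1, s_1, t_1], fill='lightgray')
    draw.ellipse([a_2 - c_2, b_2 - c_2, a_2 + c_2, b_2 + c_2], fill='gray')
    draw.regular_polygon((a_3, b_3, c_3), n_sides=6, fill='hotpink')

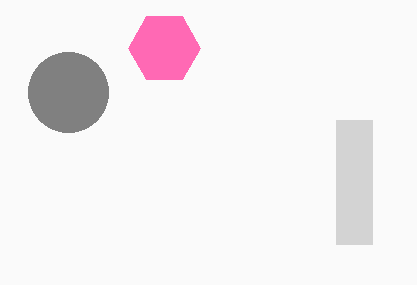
p_1 = 336, q_1 = 120, s_1 = 372, t_1 = 244, a_2 = 68, b_2 = 92, c_2 = 40, a_3 = 164, b_3 = 48, c_3 = 36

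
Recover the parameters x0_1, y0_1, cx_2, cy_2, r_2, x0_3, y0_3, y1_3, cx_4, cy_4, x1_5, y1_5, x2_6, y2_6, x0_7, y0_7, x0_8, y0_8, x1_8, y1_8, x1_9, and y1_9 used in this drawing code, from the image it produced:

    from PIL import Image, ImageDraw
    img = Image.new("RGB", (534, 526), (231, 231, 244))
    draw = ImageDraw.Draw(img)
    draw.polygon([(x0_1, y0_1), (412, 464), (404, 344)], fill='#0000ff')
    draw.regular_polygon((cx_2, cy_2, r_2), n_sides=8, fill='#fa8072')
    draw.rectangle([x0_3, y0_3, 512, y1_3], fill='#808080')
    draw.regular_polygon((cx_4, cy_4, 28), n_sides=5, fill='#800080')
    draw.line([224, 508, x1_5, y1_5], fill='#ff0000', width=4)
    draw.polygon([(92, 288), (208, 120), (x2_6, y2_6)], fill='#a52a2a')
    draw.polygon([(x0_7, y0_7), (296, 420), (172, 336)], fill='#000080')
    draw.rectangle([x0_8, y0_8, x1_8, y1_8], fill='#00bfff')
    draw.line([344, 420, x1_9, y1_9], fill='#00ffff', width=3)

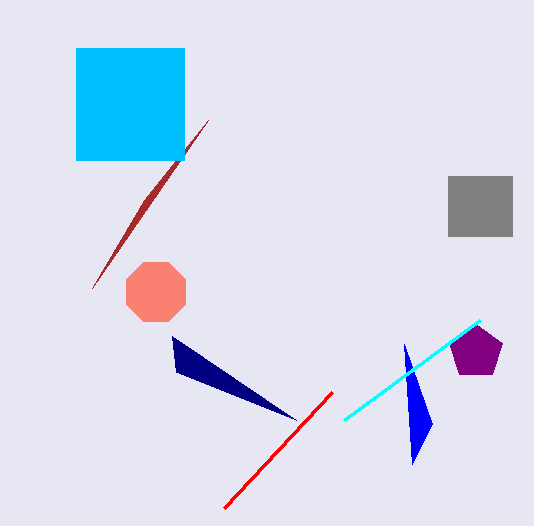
x0_1 = 432, y0_1 = 424, cx_2 = 156, cy_2 = 292, r_2 = 32, x0_3 = 448, y0_3 = 176, y1_3 = 236, cx_4 = 476, cy_4 = 352, x1_5 = 332, y1_5 = 392, x2_6 = 144, y2_6 = 200, x0_7 = 176, y0_7 = 372, x0_8 = 76, y0_8 = 48, x1_8 = 184, y1_8 = 160, x1_9 = 480, y1_9 = 320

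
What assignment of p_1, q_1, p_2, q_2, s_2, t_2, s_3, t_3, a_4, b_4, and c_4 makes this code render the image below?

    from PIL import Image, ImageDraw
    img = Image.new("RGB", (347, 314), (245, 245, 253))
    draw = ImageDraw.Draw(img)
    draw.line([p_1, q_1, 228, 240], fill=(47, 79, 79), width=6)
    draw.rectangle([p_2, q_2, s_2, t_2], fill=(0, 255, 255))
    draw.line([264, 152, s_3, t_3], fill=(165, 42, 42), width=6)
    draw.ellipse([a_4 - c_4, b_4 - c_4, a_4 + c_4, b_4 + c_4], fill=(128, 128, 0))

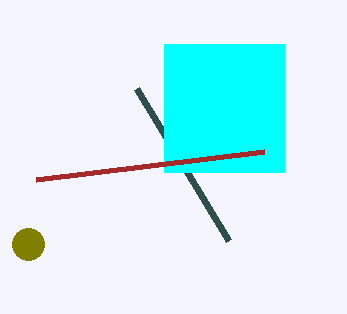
p_1 = 136
q_1 = 88
p_2 = 164
q_2 = 44
s_2 = 284
t_2 = 172
s_3 = 36
t_3 = 180
a_4 = 28
b_4 = 244
c_4 = 16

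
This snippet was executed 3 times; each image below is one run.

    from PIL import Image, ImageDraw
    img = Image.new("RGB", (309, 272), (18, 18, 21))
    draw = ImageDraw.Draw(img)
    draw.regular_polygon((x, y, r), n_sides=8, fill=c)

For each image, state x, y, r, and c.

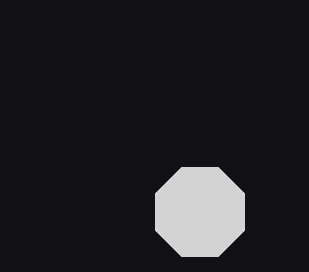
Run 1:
x = 200, y = 212, r = 48, c = 'lightgray'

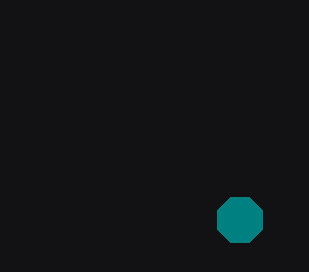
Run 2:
x = 240, y = 220, r = 24, c = 'teal'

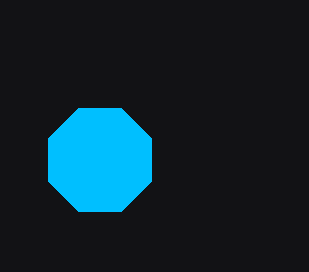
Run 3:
x = 100
y = 160
r = 56
c = 'deepskyblue'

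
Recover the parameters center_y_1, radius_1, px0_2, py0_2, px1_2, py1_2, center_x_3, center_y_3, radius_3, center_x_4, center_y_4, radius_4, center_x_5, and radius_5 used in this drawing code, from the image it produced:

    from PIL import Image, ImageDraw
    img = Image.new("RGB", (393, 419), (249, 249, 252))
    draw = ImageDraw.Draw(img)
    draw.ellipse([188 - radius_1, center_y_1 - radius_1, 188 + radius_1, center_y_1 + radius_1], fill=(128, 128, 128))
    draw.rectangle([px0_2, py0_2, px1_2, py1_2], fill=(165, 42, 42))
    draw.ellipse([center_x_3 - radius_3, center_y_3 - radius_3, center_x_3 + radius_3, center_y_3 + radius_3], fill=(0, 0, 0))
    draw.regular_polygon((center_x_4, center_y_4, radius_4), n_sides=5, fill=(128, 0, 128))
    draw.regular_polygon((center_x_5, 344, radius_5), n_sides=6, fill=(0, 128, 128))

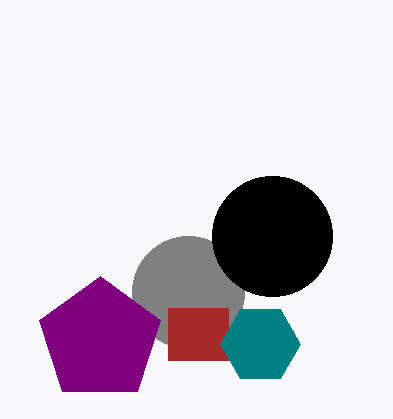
center_y_1 = 292; radius_1 = 56; px0_2 = 168; py0_2 = 308; px1_2 = 228; py1_2 = 360; center_x_3 = 272; center_y_3 = 236; radius_3 = 60; center_x_4 = 100; center_y_4 = 340; radius_4 = 64; center_x_5 = 260; radius_5 = 40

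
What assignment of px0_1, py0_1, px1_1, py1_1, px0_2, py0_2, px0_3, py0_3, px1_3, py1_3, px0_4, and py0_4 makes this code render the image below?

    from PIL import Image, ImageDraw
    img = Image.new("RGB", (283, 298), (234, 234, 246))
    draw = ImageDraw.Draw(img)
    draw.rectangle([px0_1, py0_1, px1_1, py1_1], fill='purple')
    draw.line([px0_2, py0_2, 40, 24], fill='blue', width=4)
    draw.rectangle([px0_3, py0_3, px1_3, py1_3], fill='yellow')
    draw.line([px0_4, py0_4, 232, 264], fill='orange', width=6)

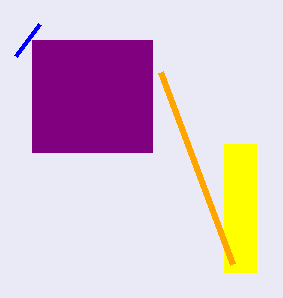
px0_1 = 32
py0_1 = 40
px1_1 = 152
py1_1 = 152
px0_2 = 16
py0_2 = 56
px0_3 = 224
py0_3 = 144
px1_3 = 256
py1_3 = 272
px0_4 = 160
py0_4 = 72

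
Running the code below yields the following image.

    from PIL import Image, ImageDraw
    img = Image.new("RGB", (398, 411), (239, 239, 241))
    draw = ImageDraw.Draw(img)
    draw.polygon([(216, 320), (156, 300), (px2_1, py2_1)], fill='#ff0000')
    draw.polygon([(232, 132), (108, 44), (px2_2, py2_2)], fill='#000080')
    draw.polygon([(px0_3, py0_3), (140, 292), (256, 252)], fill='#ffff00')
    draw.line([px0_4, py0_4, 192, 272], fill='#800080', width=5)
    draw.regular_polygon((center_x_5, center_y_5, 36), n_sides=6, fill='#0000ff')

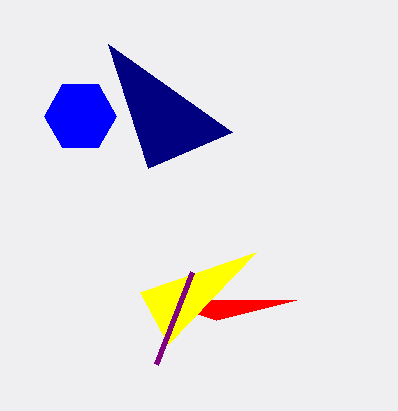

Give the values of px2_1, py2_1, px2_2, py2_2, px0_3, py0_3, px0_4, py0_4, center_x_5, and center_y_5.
px2_1 = 296
py2_1 = 300
px2_2 = 148
py2_2 = 168
px0_3 = 168
py0_3 = 344
px0_4 = 156
py0_4 = 364
center_x_5 = 80
center_y_5 = 116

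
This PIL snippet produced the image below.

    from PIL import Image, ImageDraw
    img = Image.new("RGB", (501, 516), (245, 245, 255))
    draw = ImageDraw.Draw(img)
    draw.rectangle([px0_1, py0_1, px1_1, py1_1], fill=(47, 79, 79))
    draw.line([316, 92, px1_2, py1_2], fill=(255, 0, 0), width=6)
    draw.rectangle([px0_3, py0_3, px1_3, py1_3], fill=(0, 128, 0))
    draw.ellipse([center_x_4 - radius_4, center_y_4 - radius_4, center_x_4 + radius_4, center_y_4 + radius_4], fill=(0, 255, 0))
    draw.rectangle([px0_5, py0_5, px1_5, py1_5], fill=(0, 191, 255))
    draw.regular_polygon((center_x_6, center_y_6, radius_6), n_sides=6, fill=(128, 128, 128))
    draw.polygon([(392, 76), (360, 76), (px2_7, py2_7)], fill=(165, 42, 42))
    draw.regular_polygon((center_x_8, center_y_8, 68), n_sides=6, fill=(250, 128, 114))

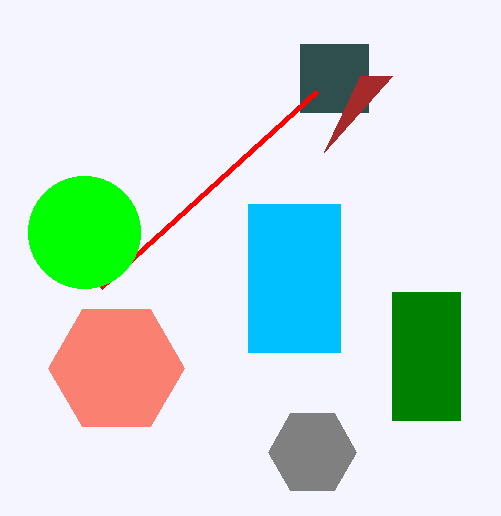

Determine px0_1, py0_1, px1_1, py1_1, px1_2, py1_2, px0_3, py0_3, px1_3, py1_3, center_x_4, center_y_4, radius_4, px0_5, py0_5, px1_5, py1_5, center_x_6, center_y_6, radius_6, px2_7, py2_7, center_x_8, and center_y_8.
px0_1 = 300
py0_1 = 44
px1_1 = 368
py1_1 = 112
px1_2 = 100
py1_2 = 288
px0_3 = 392
py0_3 = 292
px1_3 = 460
py1_3 = 420
center_x_4 = 84
center_y_4 = 232
radius_4 = 56
px0_5 = 248
py0_5 = 204
px1_5 = 340
py1_5 = 352
center_x_6 = 312
center_y_6 = 452
radius_6 = 44
px2_7 = 324
py2_7 = 152
center_x_8 = 116
center_y_8 = 368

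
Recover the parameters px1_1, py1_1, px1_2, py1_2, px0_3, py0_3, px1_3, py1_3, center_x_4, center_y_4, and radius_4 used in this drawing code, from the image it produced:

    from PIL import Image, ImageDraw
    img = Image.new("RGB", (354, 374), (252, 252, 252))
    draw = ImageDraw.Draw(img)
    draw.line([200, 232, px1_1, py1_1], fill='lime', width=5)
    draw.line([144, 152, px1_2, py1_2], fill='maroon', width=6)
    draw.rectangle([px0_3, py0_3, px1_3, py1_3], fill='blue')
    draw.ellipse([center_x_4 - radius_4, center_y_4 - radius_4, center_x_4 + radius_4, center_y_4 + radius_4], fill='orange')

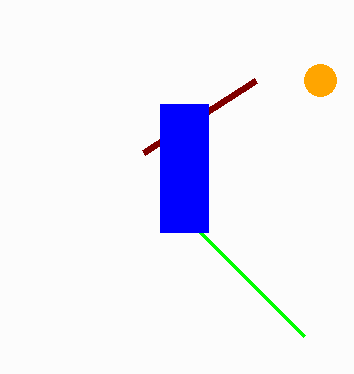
px1_1 = 304
py1_1 = 336
px1_2 = 256
py1_2 = 80
px0_3 = 160
py0_3 = 104
px1_3 = 208
py1_3 = 232
center_x_4 = 320
center_y_4 = 80
radius_4 = 16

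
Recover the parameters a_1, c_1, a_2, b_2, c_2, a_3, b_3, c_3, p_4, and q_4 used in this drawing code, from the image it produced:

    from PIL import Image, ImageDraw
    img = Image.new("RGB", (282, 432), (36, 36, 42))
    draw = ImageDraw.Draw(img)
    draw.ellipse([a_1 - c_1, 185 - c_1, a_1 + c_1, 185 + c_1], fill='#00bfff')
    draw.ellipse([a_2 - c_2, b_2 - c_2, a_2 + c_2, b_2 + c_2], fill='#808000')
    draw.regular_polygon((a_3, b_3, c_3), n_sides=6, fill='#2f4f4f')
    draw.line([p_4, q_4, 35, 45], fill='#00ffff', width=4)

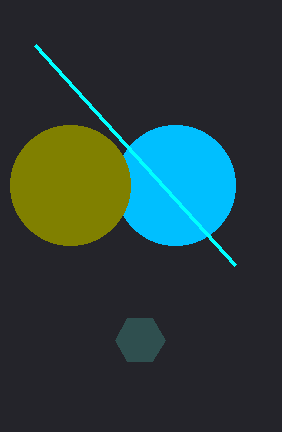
a_1 = 175
c_1 = 60
a_2 = 70
b_2 = 185
c_2 = 60
a_3 = 140
b_3 = 340
c_3 = 25
p_4 = 235
q_4 = 265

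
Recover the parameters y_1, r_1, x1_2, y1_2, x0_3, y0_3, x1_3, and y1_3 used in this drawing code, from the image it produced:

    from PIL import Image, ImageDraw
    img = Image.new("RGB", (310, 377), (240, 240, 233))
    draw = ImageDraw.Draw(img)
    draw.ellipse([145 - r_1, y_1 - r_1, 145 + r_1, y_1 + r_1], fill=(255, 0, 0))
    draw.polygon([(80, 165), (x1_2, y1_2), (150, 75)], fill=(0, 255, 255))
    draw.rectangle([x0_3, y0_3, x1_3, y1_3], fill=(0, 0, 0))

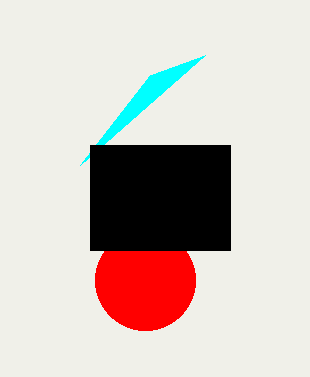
y_1 = 280, r_1 = 50, x1_2 = 205, y1_2 = 55, x0_3 = 90, y0_3 = 145, x1_3 = 230, y1_3 = 250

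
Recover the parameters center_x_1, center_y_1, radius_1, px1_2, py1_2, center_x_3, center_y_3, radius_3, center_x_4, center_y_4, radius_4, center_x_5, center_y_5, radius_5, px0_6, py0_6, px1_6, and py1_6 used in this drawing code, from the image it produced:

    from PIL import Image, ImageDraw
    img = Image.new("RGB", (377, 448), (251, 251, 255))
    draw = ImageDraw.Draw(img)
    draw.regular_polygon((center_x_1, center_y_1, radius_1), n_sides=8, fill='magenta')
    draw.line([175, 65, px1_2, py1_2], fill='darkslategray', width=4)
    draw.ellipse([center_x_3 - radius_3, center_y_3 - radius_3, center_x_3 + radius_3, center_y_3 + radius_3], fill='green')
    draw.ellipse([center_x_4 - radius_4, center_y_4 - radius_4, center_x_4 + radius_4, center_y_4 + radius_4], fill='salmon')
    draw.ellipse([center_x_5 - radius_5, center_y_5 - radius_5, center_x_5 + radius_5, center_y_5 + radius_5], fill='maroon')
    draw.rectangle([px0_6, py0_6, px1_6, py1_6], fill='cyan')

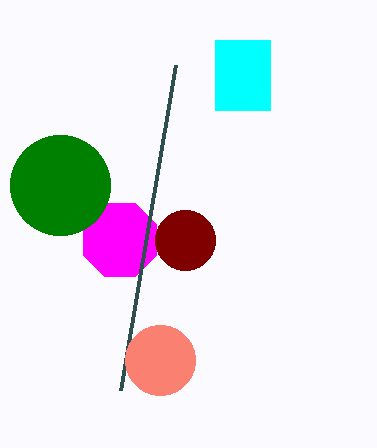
center_x_1 = 120; center_y_1 = 240; radius_1 = 40; px1_2 = 120; py1_2 = 390; center_x_3 = 60; center_y_3 = 185; radius_3 = 50; center_x_4 = 160; center_y_4 = 360; radius_4 = 35; center_x_5 = 185; center_y_5 = 240; radius_5 = 30; px0_6 = 215; py0_6 = 40; px1_6 = 270; py1_6 = 110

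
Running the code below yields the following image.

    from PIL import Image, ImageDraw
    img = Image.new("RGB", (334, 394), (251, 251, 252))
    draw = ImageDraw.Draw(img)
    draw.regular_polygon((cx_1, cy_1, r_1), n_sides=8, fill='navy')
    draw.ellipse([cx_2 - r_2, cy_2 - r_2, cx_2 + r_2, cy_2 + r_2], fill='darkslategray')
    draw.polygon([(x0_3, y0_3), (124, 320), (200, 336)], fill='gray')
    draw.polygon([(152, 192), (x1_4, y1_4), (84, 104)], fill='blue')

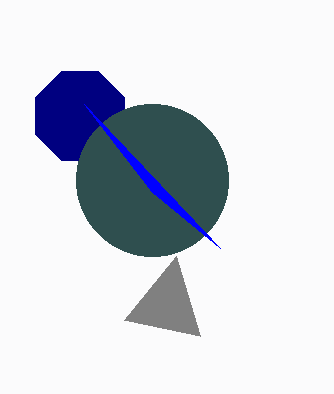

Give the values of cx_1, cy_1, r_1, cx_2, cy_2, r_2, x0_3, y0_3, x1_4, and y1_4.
cx_1 = 80, cy_1 = 116, r_1 = 48, cx_2 = 152, cy_2 = 180, r_2 = 76, x0_3 = 176, y0_3 = 256, x1_4 = 220, y1_4 = 248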